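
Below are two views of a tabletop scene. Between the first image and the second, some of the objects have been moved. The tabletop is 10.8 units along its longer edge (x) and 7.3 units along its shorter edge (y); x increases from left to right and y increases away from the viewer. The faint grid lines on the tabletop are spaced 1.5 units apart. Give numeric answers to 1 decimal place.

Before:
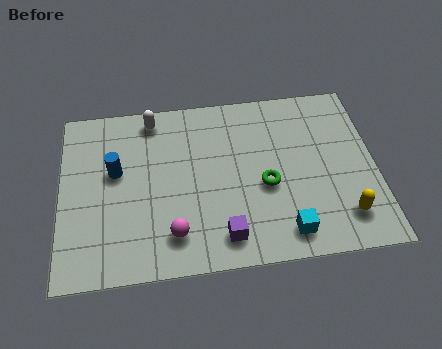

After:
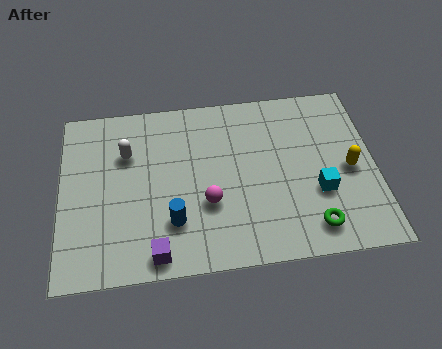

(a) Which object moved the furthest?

the blue cylinder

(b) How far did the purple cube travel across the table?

2.3

The purple cube moved from about (5.5, 1.2) to (3.2, 0.8), a distance of √(2.3² + 0.4²) ≈ 2.3.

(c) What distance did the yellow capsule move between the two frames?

1.9

The yellow capsule was near (9.6, 1.5) before and (9.9, 3.4) after, so it travelled √(0.3² + 1.9²) ≈ 1.9 units.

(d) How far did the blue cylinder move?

3.0

The blue cylinder was near (1.9, 4.3) before and (3.8, 2.0) after, so it travelled √(1.9² + 2.3²) ≈ 3.0 units.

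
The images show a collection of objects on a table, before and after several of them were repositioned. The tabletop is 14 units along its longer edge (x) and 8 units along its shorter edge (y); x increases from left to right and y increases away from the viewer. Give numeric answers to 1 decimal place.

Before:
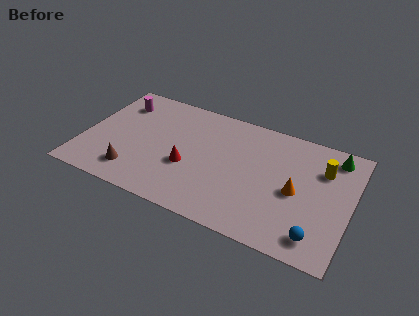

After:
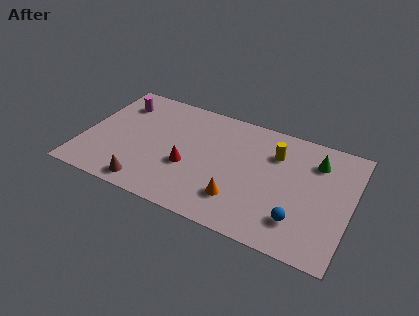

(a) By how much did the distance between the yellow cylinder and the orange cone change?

+1.8

The distance was about 2.3 in the first image and 4.1 in the second, so they moved 1.8 units further apart.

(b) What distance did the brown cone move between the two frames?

1.0

From (2.9, 1.6) to (3.7, 1.0), the brown cone covered √(0.8² + 0.6²) ≈ 1.0 units.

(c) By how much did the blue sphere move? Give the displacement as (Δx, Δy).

(-1.0, 0.6)

The blue sphere started near (12.5, 1.3) and ended near (11.5, 1.9).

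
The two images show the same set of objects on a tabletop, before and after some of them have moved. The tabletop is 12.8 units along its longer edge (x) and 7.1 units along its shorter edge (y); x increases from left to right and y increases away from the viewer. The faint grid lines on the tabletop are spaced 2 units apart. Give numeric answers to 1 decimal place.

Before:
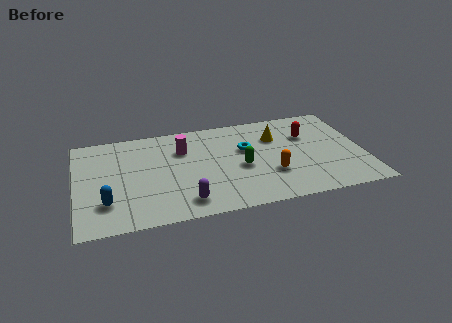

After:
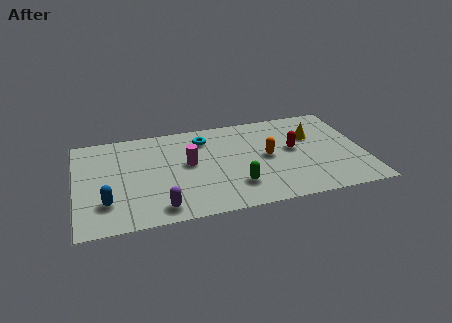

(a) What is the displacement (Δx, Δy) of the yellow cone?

(1.6, -0.3)

The yellow cone was at about (9.0, 5.0) and moved to about (10.6, 4.7).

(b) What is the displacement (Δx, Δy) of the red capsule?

(-0.7, -0.9)

The red capsule was at about (10.4, 4.8) and moved to about (9.7, 3.9).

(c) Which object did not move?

the blue capsule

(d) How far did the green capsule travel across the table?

1.3

The green capsule moved from about (7.3, 3.1) to (7.0, 1.8), a distance of √(0.3² + 1.3²) ≈ 1.3.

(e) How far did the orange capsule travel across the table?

1.3

The orange capsule was near (8.6, 2.3) before and (8.5, 3.6) after, so it travelled √(0.1² + 1.3²) ≈ 1.3 units.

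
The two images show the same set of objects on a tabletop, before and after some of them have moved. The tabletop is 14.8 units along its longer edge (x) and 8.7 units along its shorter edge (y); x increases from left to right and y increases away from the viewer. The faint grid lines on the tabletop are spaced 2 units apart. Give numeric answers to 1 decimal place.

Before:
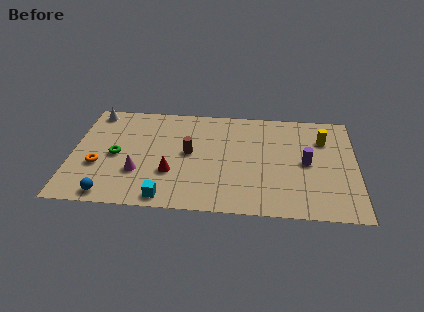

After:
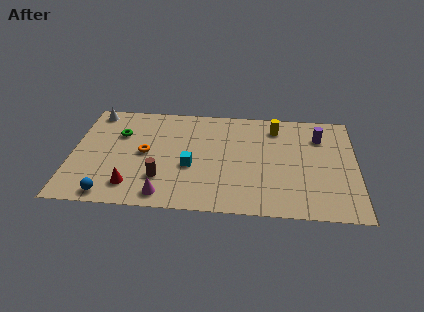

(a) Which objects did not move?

the blue sphere and the white cone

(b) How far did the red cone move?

2.3

The red cone was near (5.2, 2.9) before and (3.2, 1.7) after, so it travelled √(2.0² + 1.2²) ≈ 2.3 units.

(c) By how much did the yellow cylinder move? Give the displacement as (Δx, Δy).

(-2.5, 0.8)

The yellow cylinder started near (13.1, 6.3) and ended near (10.6, 7.1).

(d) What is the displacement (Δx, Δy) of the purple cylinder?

(0.7, 2.2)

From the two frames, the purple cylinder sits at roughly (12.2, 4.3) before and (12.9, 6.5) after.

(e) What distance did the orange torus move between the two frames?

2.7

The orange torus was near (1.4, 3.2) before and (3.8, 4.4) after, so it travelled √(2.4² + 1.2²) ≈ 2.7 units.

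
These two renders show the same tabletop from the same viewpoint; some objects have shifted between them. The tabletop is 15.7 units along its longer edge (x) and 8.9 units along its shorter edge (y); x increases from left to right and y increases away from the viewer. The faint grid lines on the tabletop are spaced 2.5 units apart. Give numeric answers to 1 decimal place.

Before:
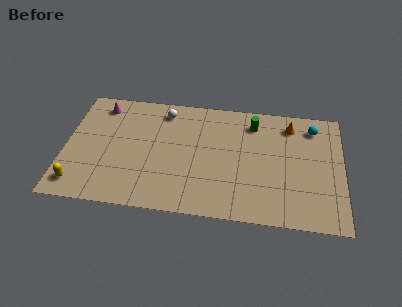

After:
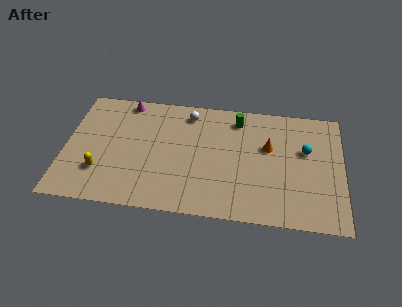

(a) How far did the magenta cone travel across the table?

1.5

From (1.9, 7.5) to (3.3, 8.0), the magenta cone covered √(1.4² + 0.5²) ≈ 1.5 units.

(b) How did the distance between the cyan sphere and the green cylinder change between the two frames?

+0.9

They were about 3.4 units apart before and 4.3 after — 0.9 units further apart.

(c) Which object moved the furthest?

the orange cone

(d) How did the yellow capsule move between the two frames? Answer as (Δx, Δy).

(1.2, 1.1)

From the two frames, the yellow capsule sits at roughly (0.9, 1.4) before and (2.1, 2.5) after.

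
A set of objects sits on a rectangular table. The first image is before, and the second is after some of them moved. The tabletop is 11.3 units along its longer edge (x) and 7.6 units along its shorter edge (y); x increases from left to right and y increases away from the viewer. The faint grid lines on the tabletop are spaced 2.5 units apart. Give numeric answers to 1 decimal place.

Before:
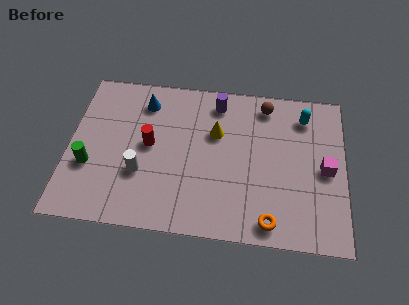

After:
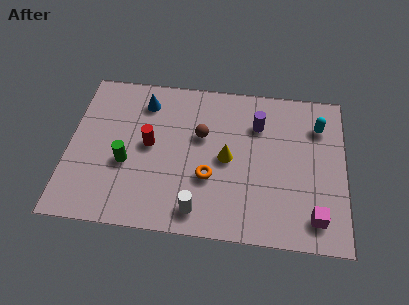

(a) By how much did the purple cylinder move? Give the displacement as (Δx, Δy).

(1.7, -0.9)

The purple cylinder was at about (6.0, 6.4) and moved to about (7.7, 5.5).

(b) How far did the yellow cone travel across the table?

1.3

The yellow cone moved from about (6.0, 4.9) to (6.5, 3.7), a distance of √(0.5² + 1.2²) ≈ 1.3.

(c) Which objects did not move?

the red cylinder and the blue cone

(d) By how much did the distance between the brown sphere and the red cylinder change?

-3.1

Before: roughly 5.3 units apart; after: 2.2. That's 3.1 units closer together.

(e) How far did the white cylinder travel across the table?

2.8

The white cylinder was near (3.0, 2.6) before and (5.4, 1.1) after, so it travelled √(2.4² + 1.5²) ≈ 2.8 units.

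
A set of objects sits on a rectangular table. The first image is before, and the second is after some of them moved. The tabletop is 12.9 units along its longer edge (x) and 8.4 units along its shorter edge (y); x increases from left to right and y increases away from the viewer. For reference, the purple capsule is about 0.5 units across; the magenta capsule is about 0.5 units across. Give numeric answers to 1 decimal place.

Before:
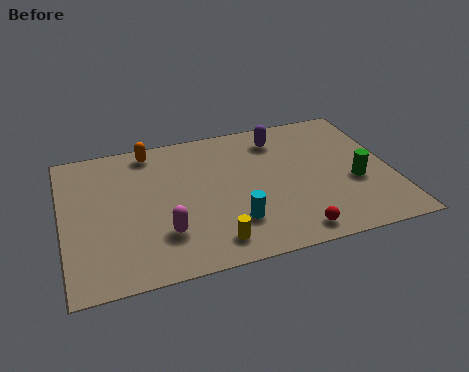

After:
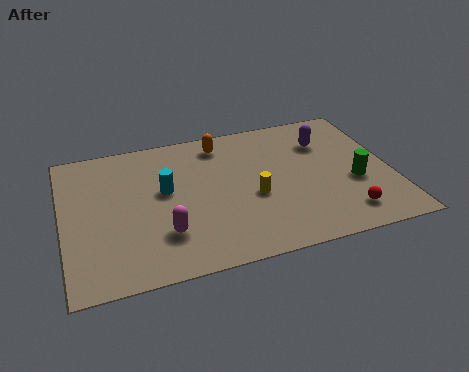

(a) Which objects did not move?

the magenta capsule and the green cylinder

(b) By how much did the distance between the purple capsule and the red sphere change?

-1.2

The distance was about 5.8 in the first image and 4.6 in the second, so they moved 1.2 units closer together.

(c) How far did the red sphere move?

2.2

The red sphere moved from about (8.7, 1.0) to (10.8, 1.5), a distance of √(2.1² + 0.5²) ≈ 2.2.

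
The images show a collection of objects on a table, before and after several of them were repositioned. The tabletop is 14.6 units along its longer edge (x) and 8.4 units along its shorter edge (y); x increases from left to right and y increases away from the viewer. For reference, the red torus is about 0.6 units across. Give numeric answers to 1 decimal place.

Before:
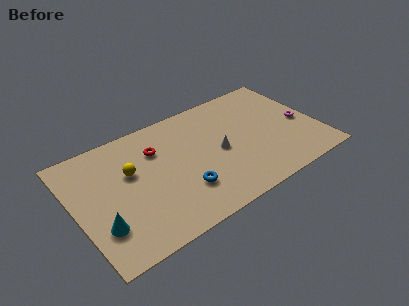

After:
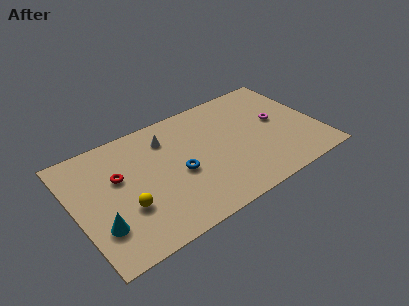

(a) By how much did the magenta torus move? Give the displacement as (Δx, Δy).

(-1.4, 0.8)

The magenta torus was at about (13.7, 3.8) and moved to about (12.3, 4.6).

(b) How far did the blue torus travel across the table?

1.3

The blue torus was near (6.1, 2.4) before and (6.1, 3.7) after, so it travelled √(0.0² + 1.3²) ≈ 1.3 units.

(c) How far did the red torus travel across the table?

2.5

From (5.1, 6.0) to (2.7, 5.2), the red torus covered √(2.4² + 0.8²) ≈ 2.5 units.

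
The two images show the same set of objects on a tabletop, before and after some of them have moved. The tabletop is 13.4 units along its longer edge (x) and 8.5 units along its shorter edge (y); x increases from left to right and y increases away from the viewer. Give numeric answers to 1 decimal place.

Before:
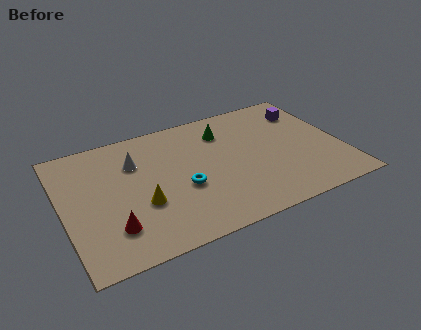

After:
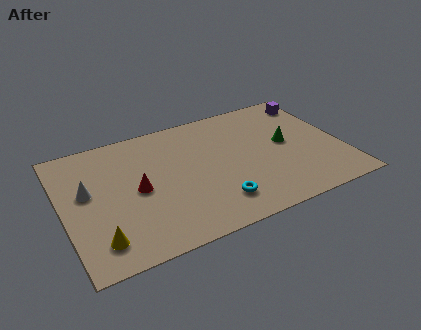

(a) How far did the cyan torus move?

2.1

The cyan torus moved from about (5.6, 3.4) to (7.0, 1.8), a distance of √(1.4² + 1.6²) ≈ 2.1.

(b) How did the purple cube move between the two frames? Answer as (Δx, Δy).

(0.5, 0.6)

The purple cube started near (12.1, 6.5) and ended near (12.6, 7.1).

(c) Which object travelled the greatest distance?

the green cone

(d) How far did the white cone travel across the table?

2.6

The white cone moved from about (3.6, 6.0) to (1.2, 4.9), a distance of √(2.4² + 1.1²) ≈ 2.6.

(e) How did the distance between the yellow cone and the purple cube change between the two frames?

+3.3

They were about 9.2 units apart before and 12.5 after — 3.3 units further apart.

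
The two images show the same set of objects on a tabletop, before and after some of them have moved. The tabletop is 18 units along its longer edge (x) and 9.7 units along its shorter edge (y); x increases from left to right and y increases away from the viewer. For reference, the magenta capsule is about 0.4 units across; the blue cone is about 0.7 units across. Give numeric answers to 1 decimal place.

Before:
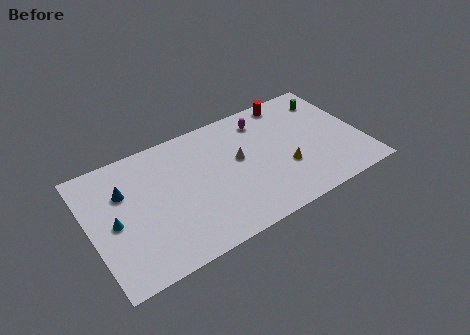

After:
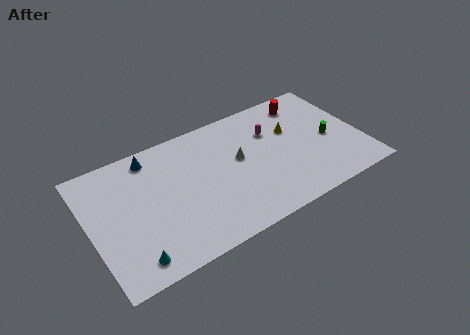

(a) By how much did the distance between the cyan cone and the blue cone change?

+5.1

Before: roughly 2.2 units apart; after: 7.3. That's 5.1 units further apart.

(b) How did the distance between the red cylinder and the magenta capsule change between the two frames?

+0.8

They were about 2.2 units apart before and 3.0 after — 0.8 units further apart.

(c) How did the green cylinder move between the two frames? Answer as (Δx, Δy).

(-0.5, -3.3)

The green cylinder was at about (16.4, 7.7) and moved to about (15.9, 4.4).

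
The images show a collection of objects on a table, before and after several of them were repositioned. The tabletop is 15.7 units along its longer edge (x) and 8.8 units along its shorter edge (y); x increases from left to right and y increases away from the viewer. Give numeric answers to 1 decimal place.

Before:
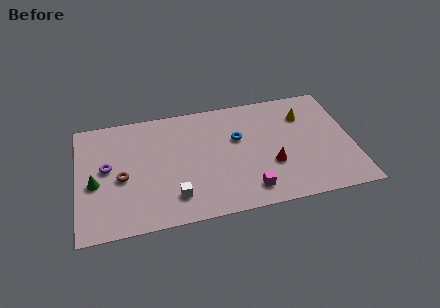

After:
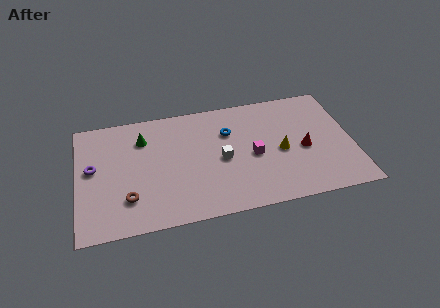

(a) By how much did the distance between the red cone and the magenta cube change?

+0.8

Before: roughly 2.1 units apart; after: 2.9. That's 0.8 units further apart.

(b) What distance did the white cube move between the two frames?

3.6

The white cube moved from about (5.4, 1.9) to (8.2, 4.1), a distance of √(2.8² + 2.2²) ≈ 3.6.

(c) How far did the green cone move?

4.0

The green cone was near (1.0, 3.8) before and (3.8, 6.6) after, so it travelled √(2.8² + 2.8²) ≈ 4.0 units.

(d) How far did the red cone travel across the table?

2.1

The red cone moved from about (11.0, 3.1) to (12.9, 3.9), a distance of √(1.9² + 0.8²) ≈ 2.1.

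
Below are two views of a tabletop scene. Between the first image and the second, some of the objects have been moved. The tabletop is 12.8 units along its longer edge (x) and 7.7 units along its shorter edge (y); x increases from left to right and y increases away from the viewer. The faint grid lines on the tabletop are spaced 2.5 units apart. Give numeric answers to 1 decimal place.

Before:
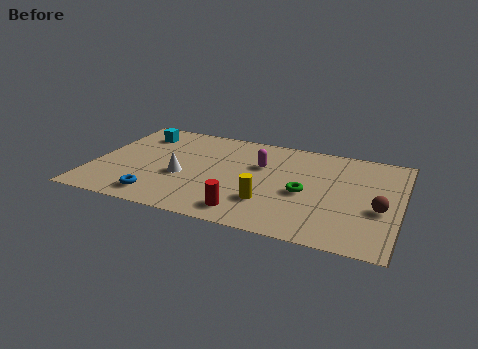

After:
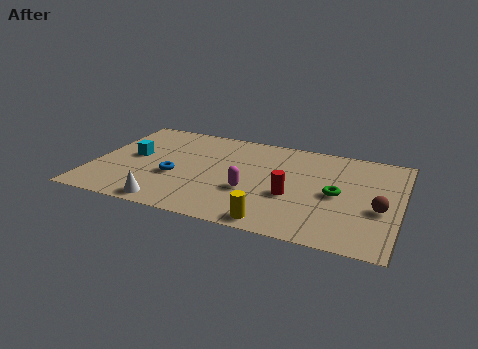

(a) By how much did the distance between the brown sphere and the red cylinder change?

-2.0

Before: roughly 5.6 units apart; after: 3.6. That's 2.0 units closer together.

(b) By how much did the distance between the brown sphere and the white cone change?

+0.6

They were about 8.2 units apart before and 8.8 after — 0.6 units further apart.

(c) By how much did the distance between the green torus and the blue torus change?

+0.4

They were about 6.3 units apart before and 6.7 after — 0.4 units further apart.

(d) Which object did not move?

the brown sphere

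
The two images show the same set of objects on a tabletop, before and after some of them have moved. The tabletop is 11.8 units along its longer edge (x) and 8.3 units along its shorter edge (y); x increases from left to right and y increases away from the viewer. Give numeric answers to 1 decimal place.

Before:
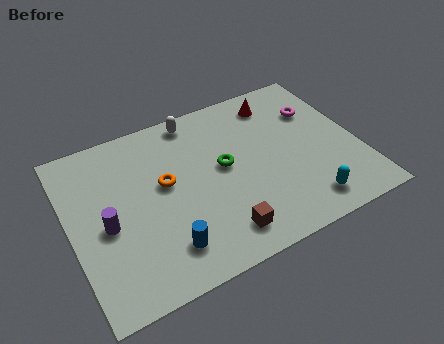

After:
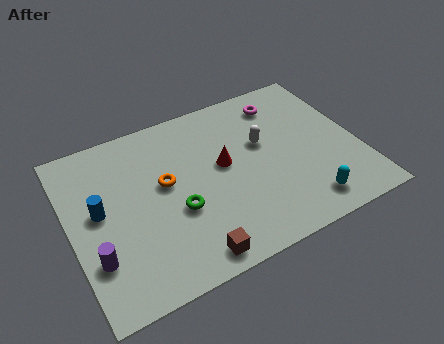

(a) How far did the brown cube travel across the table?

1.4

The brown cube was near (5.7, 1.4) before and (4.4, 0.9) after, so it travelled √(1.3² + 0.5²) ≈ 1.4 units.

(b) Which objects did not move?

the orange torus and the cyan capsule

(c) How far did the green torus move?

2.5

The green torus moved from about (6.3, 4.5) to (4.2, 3.2), a distance of √(2.1² + 1.3²) ≈ 2.5.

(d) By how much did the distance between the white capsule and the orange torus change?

+1.0

The distance was about 3.1 in the first image and 4.1 in the second, so they moved 1.0 units further apart.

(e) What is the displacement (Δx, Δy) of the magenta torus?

(-1.3, 1.0)

The magenta torus was at about (10.4, 5.8) and moved to about (9.1, 6.8).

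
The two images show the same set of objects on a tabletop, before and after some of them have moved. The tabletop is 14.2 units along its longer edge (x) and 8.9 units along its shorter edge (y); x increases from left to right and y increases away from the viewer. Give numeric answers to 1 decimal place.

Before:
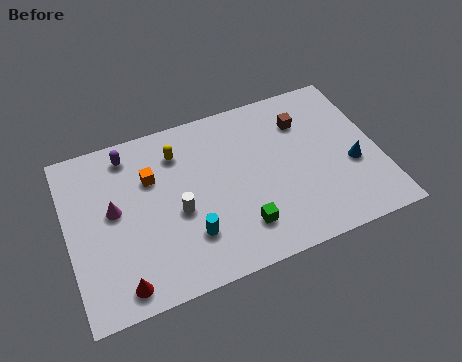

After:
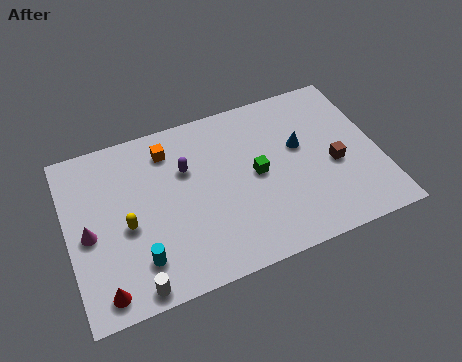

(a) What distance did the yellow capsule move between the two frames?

4.0

The yellow capsule was near (5.2, 6.9) before and (2.6, 3.9) after, so it travelled √(2.6² + 3.0²) ≈ 4.0 units.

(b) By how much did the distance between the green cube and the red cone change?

+2.5

They were about 5.6 units apart before and 8.1 after — 2.5 units further apart.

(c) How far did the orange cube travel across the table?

1.5

From (3.9, 6.0) to (4.8, 7.2), the orange cube covered √(0.9² + 1.2²) ≈ 1.5 units.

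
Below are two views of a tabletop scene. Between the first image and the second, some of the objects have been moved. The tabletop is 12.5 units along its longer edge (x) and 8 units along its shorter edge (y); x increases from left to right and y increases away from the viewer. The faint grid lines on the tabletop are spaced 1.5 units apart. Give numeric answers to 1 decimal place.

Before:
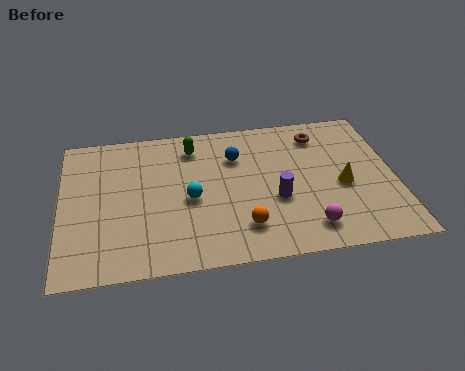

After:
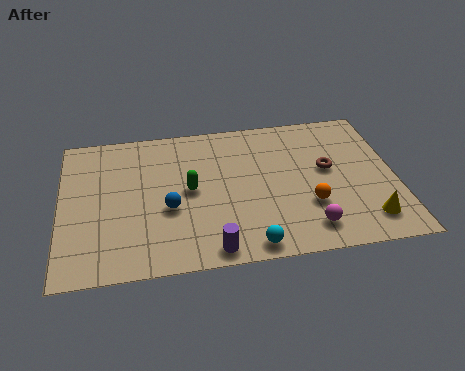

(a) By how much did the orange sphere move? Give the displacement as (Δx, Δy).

(2.5, 0.8)

The orange sphere started near (6.7, 1.8) and ended near (9.2, 2.6).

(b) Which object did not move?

the magenta sphere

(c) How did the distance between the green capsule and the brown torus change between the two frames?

+0.4

The distance was about 4.8 in the first image and 5.2 in the second, so they moved 0.4 units further apart.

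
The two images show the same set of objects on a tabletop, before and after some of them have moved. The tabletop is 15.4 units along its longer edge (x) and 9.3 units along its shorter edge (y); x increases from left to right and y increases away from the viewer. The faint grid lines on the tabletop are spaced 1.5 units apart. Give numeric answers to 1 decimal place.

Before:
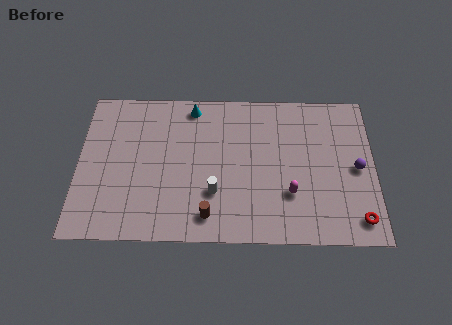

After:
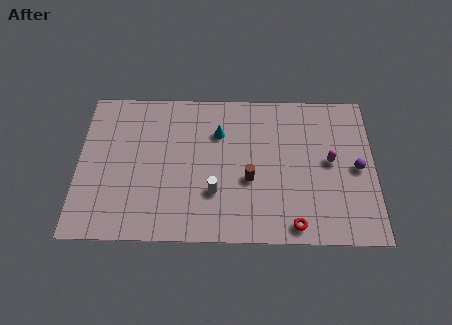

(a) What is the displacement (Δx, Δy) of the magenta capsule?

(2.1, 2.0)

The magenta capsule started near (11.0, 2.9) and ended near (13.1, 4.9).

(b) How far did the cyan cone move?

2.1

The cyan cone was near (5.9, 8.2) before and (7.3, 6.6) after, so it travelled √(1.4² + 1.6²) ≈ 2.1 units.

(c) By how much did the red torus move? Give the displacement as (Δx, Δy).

(-3.3, -0.4)

From the two frames, the red torus sits at roughly (14.5, 1.4) before and (11.2, 1.0) after.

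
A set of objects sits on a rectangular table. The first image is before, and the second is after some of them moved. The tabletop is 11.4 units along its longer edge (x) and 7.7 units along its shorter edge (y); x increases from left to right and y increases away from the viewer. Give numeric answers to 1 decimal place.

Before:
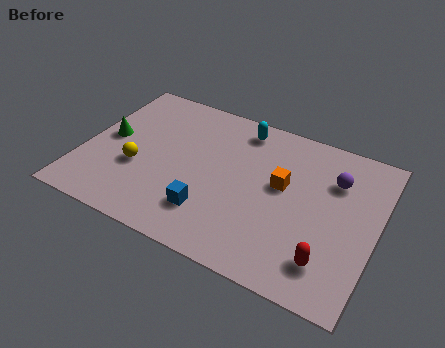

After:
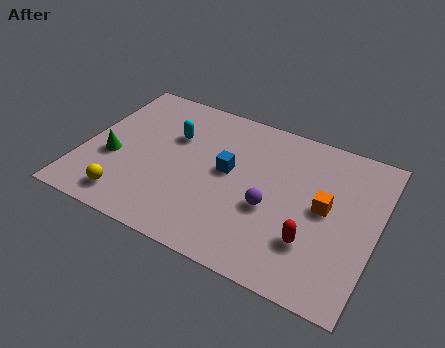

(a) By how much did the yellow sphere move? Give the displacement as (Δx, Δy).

(-0.1, -1.7)

From the two frames, the yellow sphere sits at roughly (2.2, 2.9) before and (2.1, 1.2) after.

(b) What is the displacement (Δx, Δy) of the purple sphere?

(-2.2, -2.4)

The purple sphere was at about (9.6, 5.5) and moved to about (7.4, 3.1).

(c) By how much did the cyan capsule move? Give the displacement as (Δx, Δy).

(-2.5, -1.5)

From the two frames, the cyan capsule sits at roughly (5.8, 6.6) before and (3.3, 5.1) after.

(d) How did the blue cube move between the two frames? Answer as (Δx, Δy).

(0.4, 2.3)

The blue cube was at about (5.2, 1.9) and moved to about (5.6, 4.2).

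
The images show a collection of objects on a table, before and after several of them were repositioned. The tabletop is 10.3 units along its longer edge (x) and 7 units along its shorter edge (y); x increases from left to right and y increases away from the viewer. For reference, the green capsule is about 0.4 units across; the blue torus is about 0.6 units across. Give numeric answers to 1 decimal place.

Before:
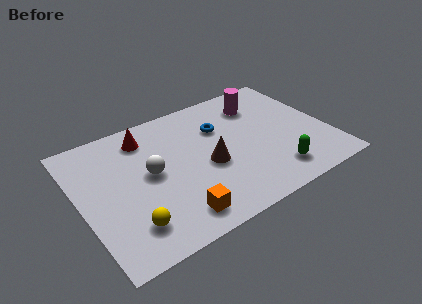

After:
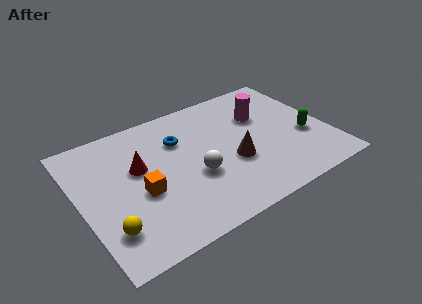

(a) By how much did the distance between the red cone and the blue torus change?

-1.2

Before: roughly 3.1 units apart; after: 1.9. That's 1.2 units closer together.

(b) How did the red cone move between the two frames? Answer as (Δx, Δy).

(-0.5, -1.5)

The red cone was at about (3.0, 5.7) and moved to about (2.5, 4.2).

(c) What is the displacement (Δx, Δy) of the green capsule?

(1.6, 1.4)

The green capsule was at about (7.7, 1.3) and moved to about (9.3, 2.7).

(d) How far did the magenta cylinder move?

0.7

The magenta cylinder moved from about (7.8, 5.4) to (7.8, 4.7), a distance of √(0.0² + 0.7²) ≈ 0.7.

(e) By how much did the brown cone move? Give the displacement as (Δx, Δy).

(1.0, -0.3)

The brown cone started near (5.2, 3.0) and ended near (6.2, 2.7).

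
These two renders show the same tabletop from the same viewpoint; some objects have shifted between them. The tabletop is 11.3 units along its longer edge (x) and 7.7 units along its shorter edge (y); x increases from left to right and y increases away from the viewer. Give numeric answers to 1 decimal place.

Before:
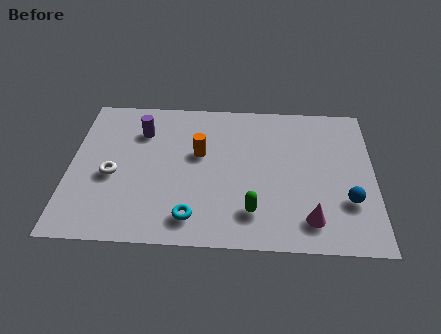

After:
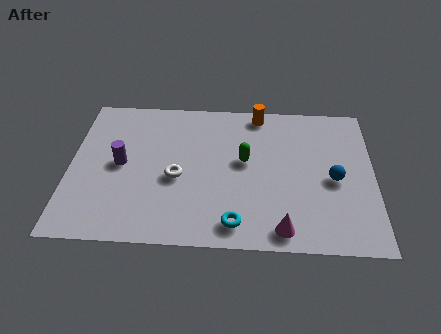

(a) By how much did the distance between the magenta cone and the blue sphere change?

+1.5

They were about 1.7 units apart before and 3.2 after — 1.5 units further apart.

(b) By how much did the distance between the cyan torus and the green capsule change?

+1.0

Before: roughly 2.2 units apart; after: 3.2. That's 1.0 units further apart.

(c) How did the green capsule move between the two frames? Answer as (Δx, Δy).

(-0.3, 2.6)

The green capsule was at about (6.8, 1.7) and moved to about (6.5, 4.3).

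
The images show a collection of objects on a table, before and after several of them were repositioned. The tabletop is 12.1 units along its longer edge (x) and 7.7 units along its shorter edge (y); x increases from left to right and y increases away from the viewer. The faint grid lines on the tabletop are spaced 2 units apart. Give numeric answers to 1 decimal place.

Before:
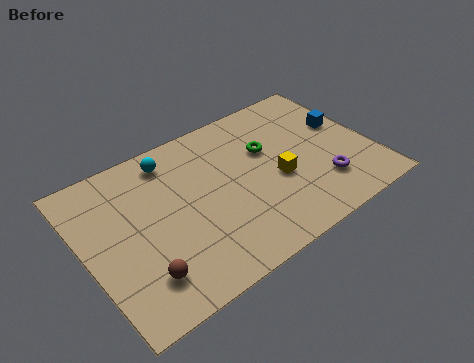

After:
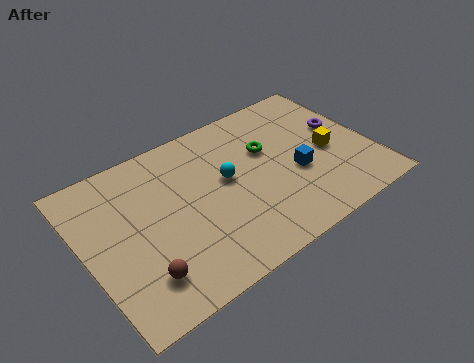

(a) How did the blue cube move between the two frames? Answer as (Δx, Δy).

(-2.4, -1.5)

From the two frames, the blue cube sits at roughly (11.2, 4.6) before and (8.8, 3.1) after.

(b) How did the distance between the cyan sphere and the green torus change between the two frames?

-2.2

The distance was about 4.2 in the first image and 2.0 in the second, so they moved 2.2 units closer together.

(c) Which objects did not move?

the green torus and the brown sphere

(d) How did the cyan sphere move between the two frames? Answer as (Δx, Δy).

(2.0, -2.2)

The cyan sphere started near (4.0, 6.5) and ended near (6.0, 4.3).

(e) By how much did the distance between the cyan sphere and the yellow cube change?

-0.8

Before: roughly 5.2 units apart; after: 4.4. That's 0.8 units closer together.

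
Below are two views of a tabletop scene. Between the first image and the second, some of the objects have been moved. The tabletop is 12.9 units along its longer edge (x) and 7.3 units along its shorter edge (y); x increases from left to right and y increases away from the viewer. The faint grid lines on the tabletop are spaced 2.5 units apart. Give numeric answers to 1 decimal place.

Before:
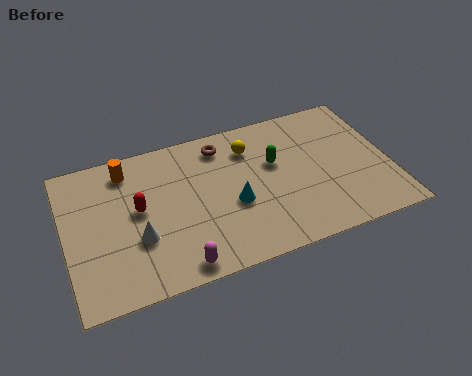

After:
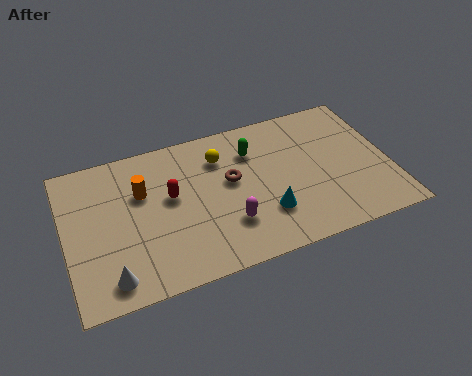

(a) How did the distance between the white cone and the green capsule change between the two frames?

+1.5

They were about 5.9 units apart before and 7.4 after — 1.5 units further apart.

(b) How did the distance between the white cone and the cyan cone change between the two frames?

+2.5

Before: roughly 3.8 units apart; after: 6.3. That's 2.5 units further apart.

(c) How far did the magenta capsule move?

2.5

The magenta capsule moved from about (4.2, 0.8) to (6.3, 2.1), a distance of √(2.1² + 1.3²) ≈ 2.5.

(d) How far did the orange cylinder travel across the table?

1.4

The orange cylinder moved from about (2.6, 6.1) to (3.1, 4.8), a distance of √(0.5² + 1.3²) ≈ 1.4.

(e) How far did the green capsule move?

1.2

From (8.4, 4.5) to (7.6, 5.4), the green capsule covered √(0.8² + 0.9²) ≈ 1.2 units.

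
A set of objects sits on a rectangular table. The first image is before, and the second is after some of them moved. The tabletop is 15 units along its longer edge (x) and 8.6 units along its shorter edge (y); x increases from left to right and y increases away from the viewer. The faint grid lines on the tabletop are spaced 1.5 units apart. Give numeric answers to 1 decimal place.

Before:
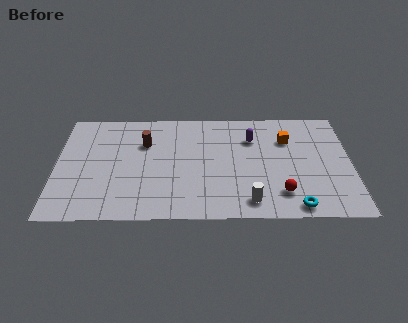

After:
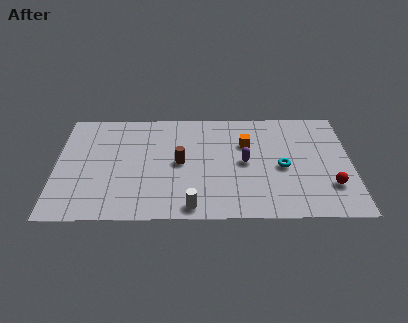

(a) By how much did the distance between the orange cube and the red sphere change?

+1.2

The distance was about 4.2 in the first image and 5.4 in the second, so they moved 1.2 units further apart.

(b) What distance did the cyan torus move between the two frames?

3.1

The cyan torus was near (12.1, 0.9) before and (11.5, 3.9) after, so it travelled √(0.6² + 3.0²) ≈ 3.1 units.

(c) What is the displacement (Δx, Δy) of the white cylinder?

(-2.9, -0.4)

From the two frames, the white cylinder sits at roughly (9.8, 1.3) before and (6.9, 0.9) after.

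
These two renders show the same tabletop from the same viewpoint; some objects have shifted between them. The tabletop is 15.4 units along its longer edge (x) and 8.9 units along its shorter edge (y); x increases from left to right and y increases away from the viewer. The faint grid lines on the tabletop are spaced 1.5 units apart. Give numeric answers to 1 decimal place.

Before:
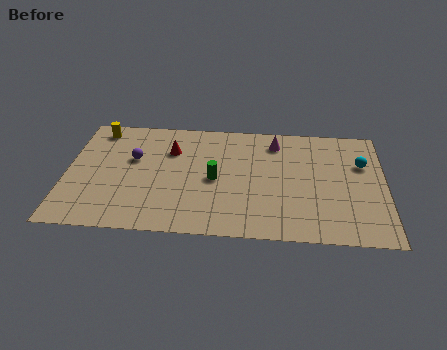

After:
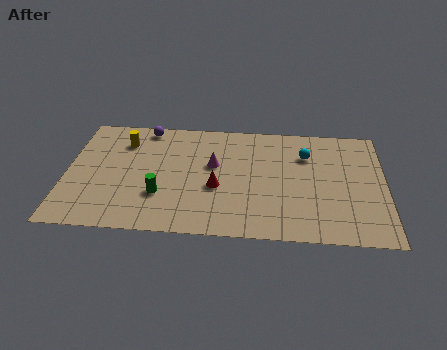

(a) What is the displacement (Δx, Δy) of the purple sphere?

(0.5, 2.5)

The purple sphere started near (3.2, 5.5) and ended near (3.7, 8.0).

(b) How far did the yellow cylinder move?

1.6

The yellow cylinder moved from about (1.4, 7.7) to (2.7, 6.8), a distance of √(1.3² + 0.9²) ≈ 1.6.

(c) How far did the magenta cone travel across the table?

3.6

The magenta cone was near (10.1, 7.3) before and (7.1, 5.3) after, so it travelled √(3.0² + 2.0²) ≈ 3.6 units.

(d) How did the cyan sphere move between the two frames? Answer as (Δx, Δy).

(-2.7, 0.5)

The cyan sphere was at about (14.3, 5.9) and moved to about (11.6, 6.4).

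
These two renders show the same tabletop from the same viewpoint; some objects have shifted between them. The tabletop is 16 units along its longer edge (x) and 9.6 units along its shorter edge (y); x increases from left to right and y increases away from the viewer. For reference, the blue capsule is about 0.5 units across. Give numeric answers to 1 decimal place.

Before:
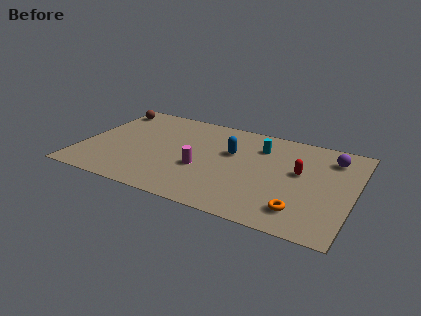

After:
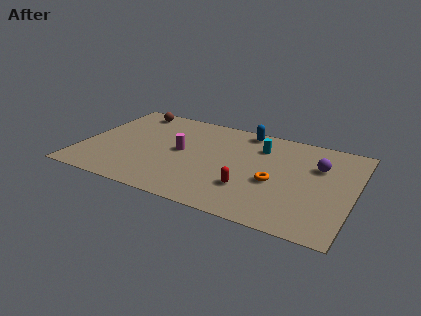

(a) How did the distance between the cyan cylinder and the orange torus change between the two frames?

-2.6

They were about 6.0 units apart before and 3.4 after — 2.6 units closer together.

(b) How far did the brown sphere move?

1.4

The brown sphere moved from about (0.9, 8.1) to (2.3, 8.4), a distance of √(1.4² + 0.3²) ≈ 1.4.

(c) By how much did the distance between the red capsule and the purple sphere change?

+2.5

The distance was about 2.7 in the first image and 5.2 in the second, so they moved 2.5 units further apart.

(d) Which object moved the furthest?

the red capsule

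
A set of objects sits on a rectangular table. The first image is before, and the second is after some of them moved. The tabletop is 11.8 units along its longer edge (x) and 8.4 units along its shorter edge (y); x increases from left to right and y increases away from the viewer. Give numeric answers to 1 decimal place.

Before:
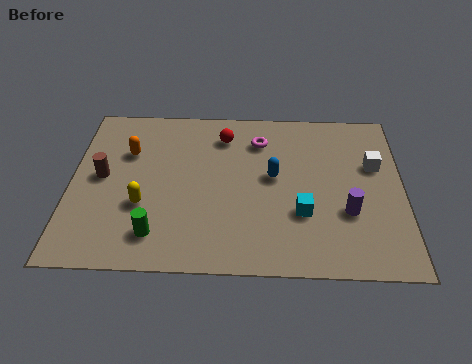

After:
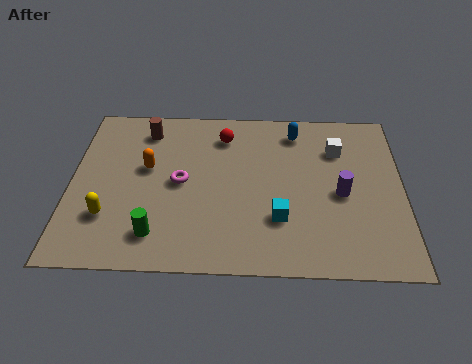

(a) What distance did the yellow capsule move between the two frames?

1.3

The yellow capsule moved from about (2.6, 3.0) to (1.4, 2.4), a distance of √(1.2² + 0.6²) ≈ 1.3.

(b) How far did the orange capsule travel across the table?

1.1

The orange capsule moved from about (2.0, 5.7) to (2.7, 4.9), a distance of √(0.7² + 0.8²) ≈ 1.1.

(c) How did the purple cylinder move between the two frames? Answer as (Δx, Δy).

(-0.2, 0.9)

From the two frames, the purple cylinder sits at roughly (9.8, 2.9) before and (9.6, 3.8) after.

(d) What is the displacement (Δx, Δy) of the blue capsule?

(0.8, 2.4)

From the two frames, the blue capsule sits at roughly (7.2, 4.6) before and (8.0, 7.0) after.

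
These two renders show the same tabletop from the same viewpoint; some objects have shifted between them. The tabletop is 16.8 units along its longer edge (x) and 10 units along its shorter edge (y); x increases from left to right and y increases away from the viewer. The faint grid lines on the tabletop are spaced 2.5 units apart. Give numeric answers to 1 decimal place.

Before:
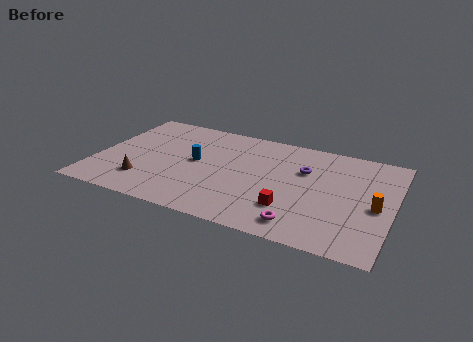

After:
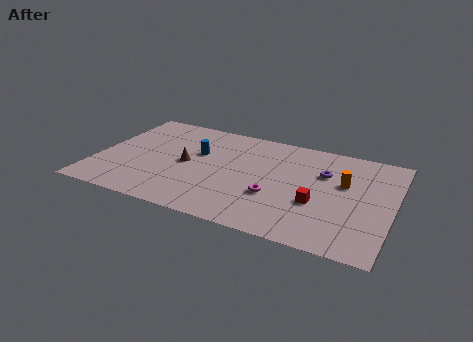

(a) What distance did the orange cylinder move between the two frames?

2.5

The orange cylinder moved from about (15.9, 4.5) to (14.0, 6.1), a distance of √(1.9² + 1.6²) ≈ 2.5.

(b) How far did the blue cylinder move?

0.9

The blue cylinder was near (5.6, 5.3) before and (5.6, 6.2) after, so it travelled √(0.0² + 0.9²) ≈ 0.9 units.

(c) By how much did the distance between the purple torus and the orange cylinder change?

-3.4

The distance was about 4.7 in the first image and 1.3 in the second, so they moved 3.4 units closer together.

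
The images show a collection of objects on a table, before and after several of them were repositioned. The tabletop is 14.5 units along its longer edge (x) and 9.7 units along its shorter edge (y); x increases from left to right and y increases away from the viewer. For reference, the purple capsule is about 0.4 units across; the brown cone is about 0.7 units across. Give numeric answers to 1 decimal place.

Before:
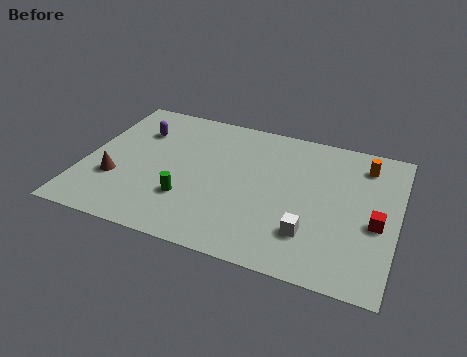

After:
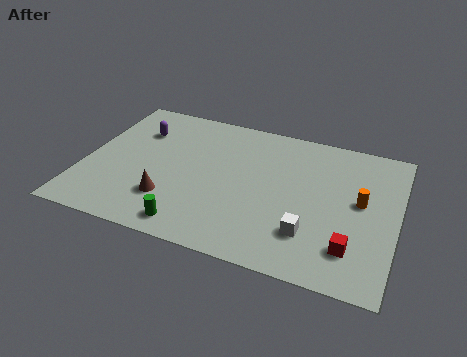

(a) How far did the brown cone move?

2.7

From (1.6, 3.2) to (4.2, 2.6), the brown cone covered √(2.6² + 0.6²) ≈ 2.7 units.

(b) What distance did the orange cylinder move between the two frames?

2.6

The orange cylinder moved from about (12.8, 7.9) to (12.8, 5.3), a distance of √(0.0² + 2.6²) ≈ 2.6.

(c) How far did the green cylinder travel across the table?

1.7

The green cylinder was near (5.0, 2.9) before and (5.4, 1.2) after, so it travelled √(0.4² + 1.7²) ≈ 1.7 units.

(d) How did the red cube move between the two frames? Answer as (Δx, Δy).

(-1.0, -1.9)

The red cube started near (13.6, 4.1) and ended near (12.6, 2.2).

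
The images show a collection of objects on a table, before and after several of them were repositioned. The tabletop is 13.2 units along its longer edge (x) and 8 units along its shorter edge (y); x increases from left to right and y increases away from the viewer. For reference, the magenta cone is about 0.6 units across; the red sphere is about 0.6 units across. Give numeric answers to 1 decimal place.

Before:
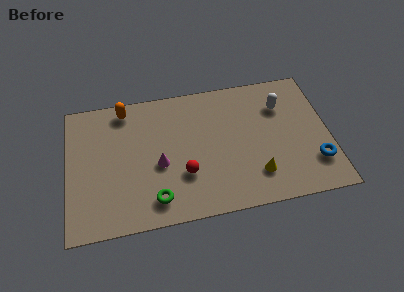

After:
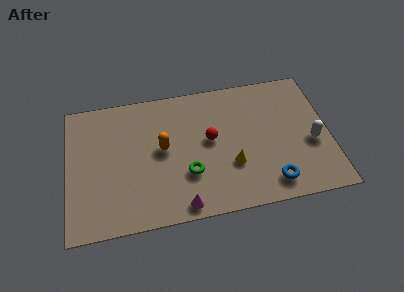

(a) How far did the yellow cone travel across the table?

1.4

The yellow cone moved from about (9.4, 1.9) to (8.2, 2.7), a distance of √(1.2² + 0.8²) ≈ 1.4.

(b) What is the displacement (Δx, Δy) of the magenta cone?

(1.0, -2.6)

The magenta cone was at about (4.6, 3.4) and moved to about (5.6, 0.8).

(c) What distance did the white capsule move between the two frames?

2.9

The white capsule moved from about (10.9, 5.8) to (12.3, 3.3), a distance of √(1.4² + 2.5²) ≈ 2.9.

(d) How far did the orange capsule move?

3.2

The orange capsule was near (3.0, 7.0) before and (4.8, 4.3) after, so it travelled √(1.8² + 2.7²) ≈ 3.2 units.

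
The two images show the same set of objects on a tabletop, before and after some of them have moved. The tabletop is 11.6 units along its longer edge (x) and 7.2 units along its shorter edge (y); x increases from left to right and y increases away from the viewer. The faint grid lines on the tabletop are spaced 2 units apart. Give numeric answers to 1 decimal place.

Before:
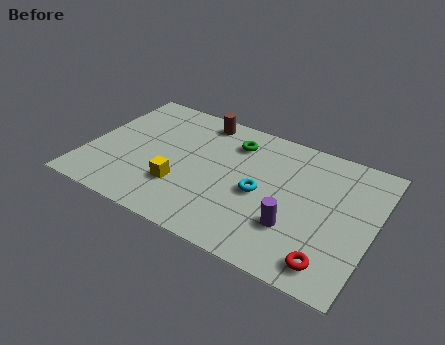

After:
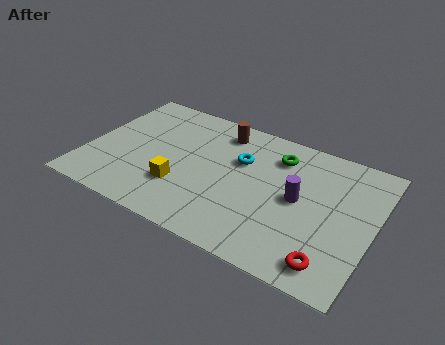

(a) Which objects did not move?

the red torus and the yellow cube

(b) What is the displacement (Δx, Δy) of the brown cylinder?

(0.9, -0.3)

The brown cylinder started near (4.2, 6.3) and ended near (5.1, 6.0).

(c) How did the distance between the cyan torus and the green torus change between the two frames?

-1.0

Before: roughly 2.7 units apart; after: 1.7. That's 1.0 units closer together.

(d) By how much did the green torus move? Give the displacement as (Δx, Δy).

(1.8, 0.0)

From the two frames, the green torus sits at roughly (5.7, 5.6) before and (7.5, 5.6) after.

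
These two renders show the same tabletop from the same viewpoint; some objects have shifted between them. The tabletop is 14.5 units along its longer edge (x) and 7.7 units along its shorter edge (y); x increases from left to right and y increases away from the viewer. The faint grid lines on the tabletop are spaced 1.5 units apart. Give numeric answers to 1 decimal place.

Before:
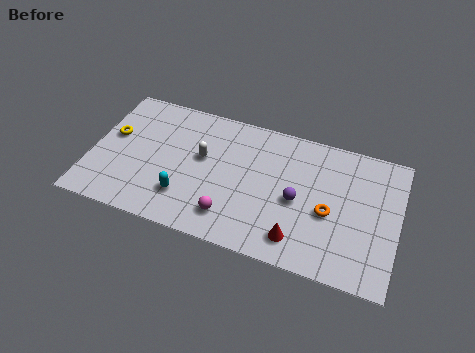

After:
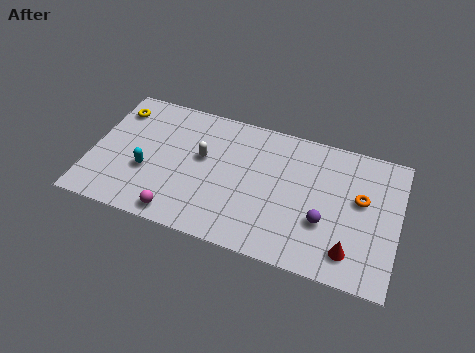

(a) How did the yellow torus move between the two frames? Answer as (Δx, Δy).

(0.0, 1.6)

The yellow torus was at about (0.9, 4.5) and moved to about (0.9, 6.1).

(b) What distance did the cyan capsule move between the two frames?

2.1

From (4.6, 2.0) to (2.7, 2.9), the cyan capsule covered √(1.9² + 0.9²) ≈ 2.1 units.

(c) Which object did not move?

the white capsule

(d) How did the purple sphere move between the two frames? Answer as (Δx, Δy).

(1.3, -0.8)

From the two frames, the purple sphere sits at roughly (9.8, 3.5) before and (11.1, 2.7) after.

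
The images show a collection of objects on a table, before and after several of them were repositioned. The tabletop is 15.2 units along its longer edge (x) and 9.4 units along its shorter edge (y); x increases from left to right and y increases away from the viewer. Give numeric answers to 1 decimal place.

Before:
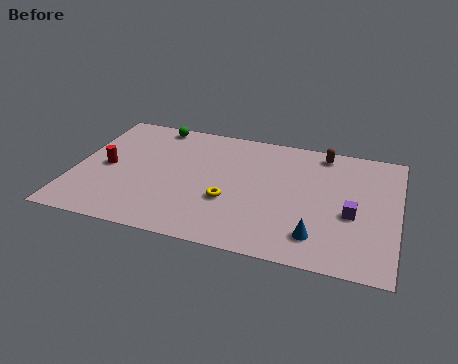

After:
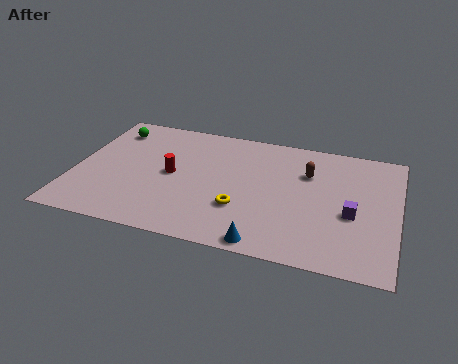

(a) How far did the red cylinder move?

3.1

From (1.5, 4.5) to (4.6, 4.7), the red cylinder covered √(3.1² + 0.2²) ≈ 3.1 units.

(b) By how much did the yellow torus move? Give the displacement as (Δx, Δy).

(0.6, -0.4)

The yellow torus started near (7.4, 3.4) and ended near (8.0, 3.0).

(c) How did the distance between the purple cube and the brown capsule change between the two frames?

-1.3

They were about 4.7 units apart before and 3.4 after — 1.3 units closer together.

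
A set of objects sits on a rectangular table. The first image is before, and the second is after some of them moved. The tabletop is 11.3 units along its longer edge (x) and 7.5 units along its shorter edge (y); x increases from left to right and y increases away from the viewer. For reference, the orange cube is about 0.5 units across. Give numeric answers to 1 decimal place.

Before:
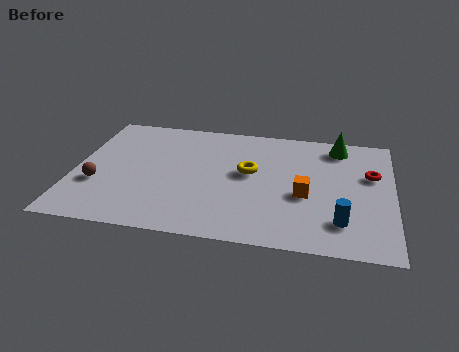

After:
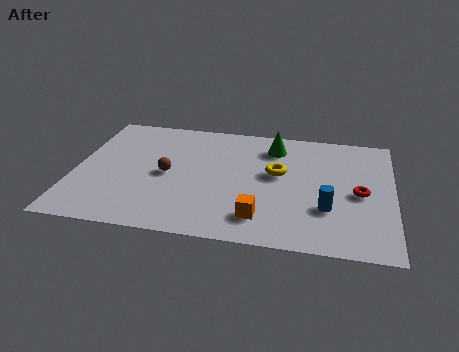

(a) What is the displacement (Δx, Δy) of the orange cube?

(-1.5, -1.6)

The orange cube started near (8.2, 3.1) and ended near (6.7, 1.5).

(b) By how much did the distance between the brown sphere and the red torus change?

-3.0

The distance was about 9.8 in the first image and 6.8 in the second, so they moved 3.0 units closer together.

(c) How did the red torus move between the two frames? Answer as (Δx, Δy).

(-0.4, -1.2)

From the two frames, the red torus sits at roughly (10.5, 4.7) before and (10.1, 3.5) after.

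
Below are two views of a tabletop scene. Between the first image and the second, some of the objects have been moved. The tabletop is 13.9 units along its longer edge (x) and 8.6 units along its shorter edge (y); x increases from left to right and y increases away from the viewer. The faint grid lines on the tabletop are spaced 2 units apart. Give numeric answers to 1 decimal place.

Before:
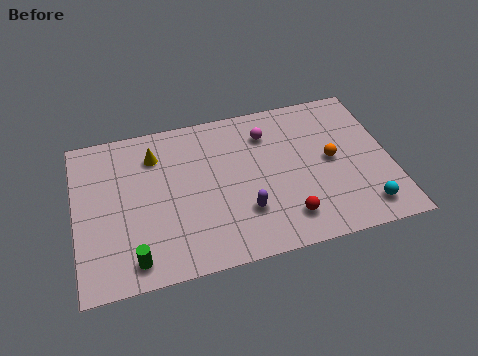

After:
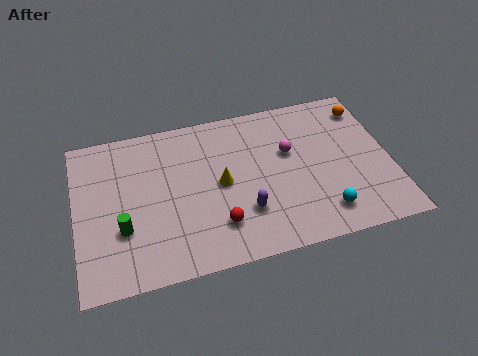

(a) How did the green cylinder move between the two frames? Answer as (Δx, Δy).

(-0.4, 1.7)

From the two frames, the green cylinder sits at roughly (2.4, 1.2) before and (2.0, 2.9) after.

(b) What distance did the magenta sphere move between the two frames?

1.6

The magenta sphere was near (8.6, 6.6) before and (9.5, 5.3) after, so it travelled √(0.9² + 1.3²) ≈ 1.6 units.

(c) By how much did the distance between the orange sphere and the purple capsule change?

+2.9

They were about 4.4 units apart before and 7.3 after — 2.9 units further apart.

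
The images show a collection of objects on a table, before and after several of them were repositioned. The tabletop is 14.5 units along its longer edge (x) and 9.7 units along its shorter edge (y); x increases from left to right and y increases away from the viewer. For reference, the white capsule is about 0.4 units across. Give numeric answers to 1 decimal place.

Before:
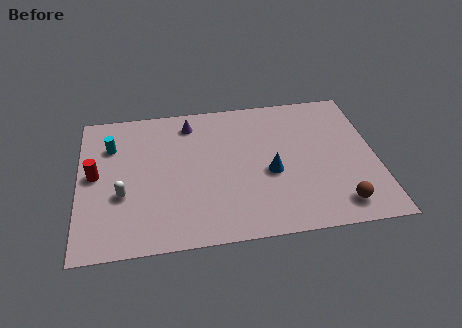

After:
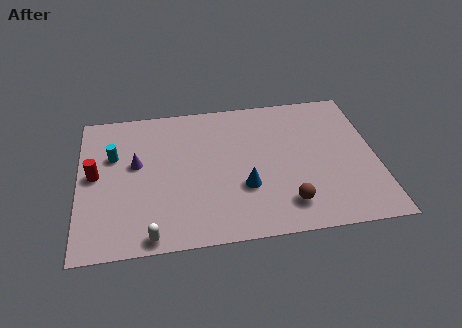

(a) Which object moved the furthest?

the purple cone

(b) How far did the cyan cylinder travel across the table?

0.7

The cyan cylinder was near (1.6, 7.0) before and (1.7, 6.3) after, so it travelled √(0.1² + 0.7²) ≈ 0.7 units.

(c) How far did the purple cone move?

3.7

The purple cone moved from about (5.5, 8.1) to (2.8, 5.6), a distance of √(2.7² + 2.5²) ≈ 3.7.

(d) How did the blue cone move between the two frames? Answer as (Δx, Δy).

(-1.3, -0.8)

The blue cone was at about (9.3, 4.1) and moved to about (8.0, 3.3).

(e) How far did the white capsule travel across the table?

3.1

From (2.1, 3.6) to (3.4, 0.8), the white capsule covered √(1.3² + 2.8²) ≈ 3.1 units.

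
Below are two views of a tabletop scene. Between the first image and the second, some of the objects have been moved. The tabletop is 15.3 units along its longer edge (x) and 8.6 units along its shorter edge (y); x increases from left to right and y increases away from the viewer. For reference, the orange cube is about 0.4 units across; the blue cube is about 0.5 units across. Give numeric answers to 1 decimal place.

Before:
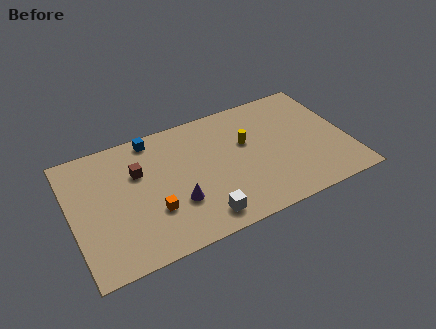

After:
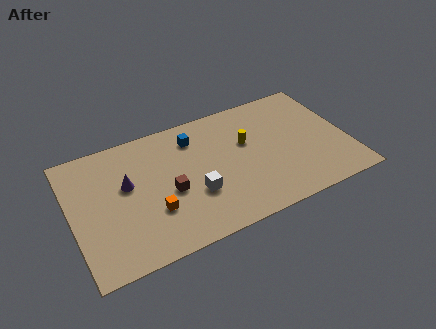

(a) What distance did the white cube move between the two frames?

1.7

From (6.8, 1.3) to (6.6, 3.0), the white cube covered √(0.2² + 1.7²) ≈ 1.7 units.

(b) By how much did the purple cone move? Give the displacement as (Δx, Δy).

(-2.5, 2.3)

The purple cone was at about (5.6, 2.8) and moved to about (3.1, 5.1).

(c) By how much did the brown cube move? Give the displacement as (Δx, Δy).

(1.5, -2.0)

The brown cube started near (3.8, 5.7) and ended near (5.3, 3.7).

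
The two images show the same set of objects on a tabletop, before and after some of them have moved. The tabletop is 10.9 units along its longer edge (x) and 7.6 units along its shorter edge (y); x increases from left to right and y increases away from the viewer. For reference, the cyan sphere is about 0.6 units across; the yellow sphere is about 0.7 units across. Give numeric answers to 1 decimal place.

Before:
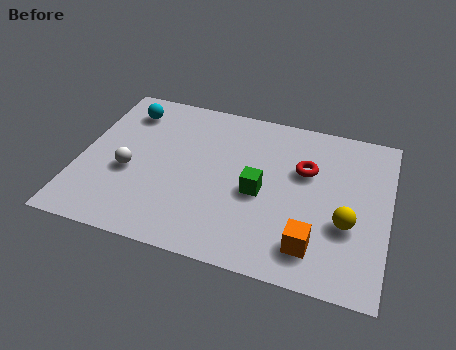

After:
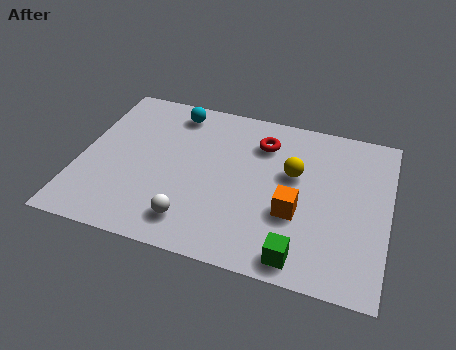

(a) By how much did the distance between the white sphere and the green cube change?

-0.8

Before: roughly 4.6 units apart; after: 3.8. That's 0.8 units closer together.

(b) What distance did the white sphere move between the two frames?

2.9

The white sphere was near (1.8, 3.1) before and (4.2, 1.4) after, so it travelled √(2.4² + 1.7²) ≈ 2.9 units.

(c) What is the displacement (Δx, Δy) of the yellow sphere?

(-2.0, 1.8)

The yellow sphere started near (9.5, 2.8) and ended near (7.5, 4.6).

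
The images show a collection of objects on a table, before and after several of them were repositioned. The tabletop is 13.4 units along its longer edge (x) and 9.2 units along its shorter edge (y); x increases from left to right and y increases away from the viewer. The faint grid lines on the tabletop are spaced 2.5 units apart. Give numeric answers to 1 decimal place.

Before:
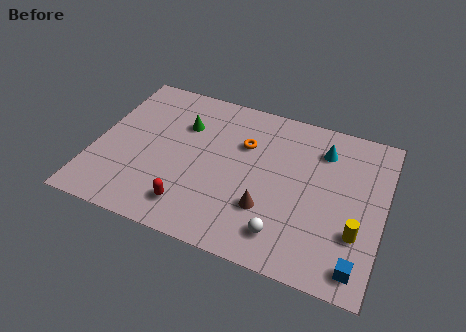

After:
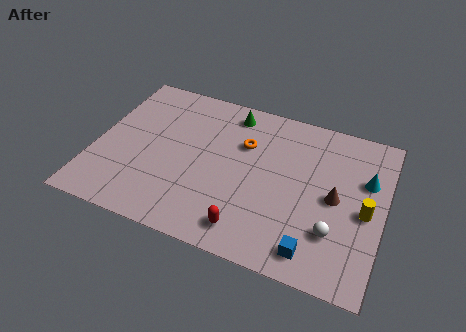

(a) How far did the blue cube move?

2.0

The blue cube moved from about (12.5, 1.2) to (10.5, 1.3), a distance of √(2.0² + 0.1²) ≈ 2.0.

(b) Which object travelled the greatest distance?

the brown cone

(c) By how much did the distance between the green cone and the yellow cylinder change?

-1.5

The distance was about 9.1 in the first image and 7.6 in the second, so they moved 1.5 units closer together.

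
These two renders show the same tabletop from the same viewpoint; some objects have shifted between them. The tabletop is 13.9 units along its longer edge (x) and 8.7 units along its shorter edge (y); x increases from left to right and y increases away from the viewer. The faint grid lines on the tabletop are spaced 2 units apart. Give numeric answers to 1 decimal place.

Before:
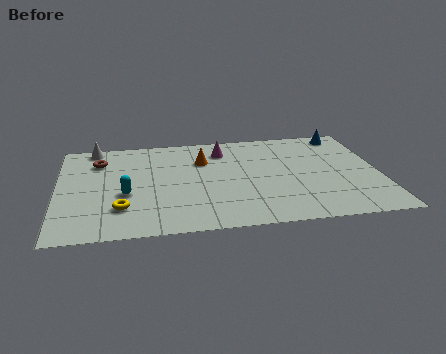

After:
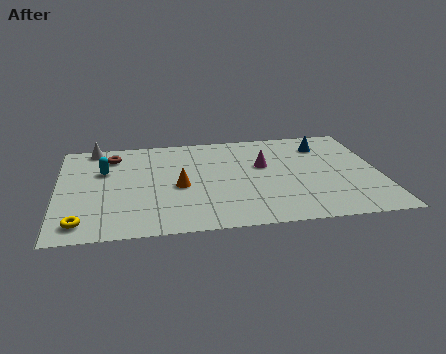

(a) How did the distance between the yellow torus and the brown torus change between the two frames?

+1.5

Before: roughly 4.4 units apart; after: 5.9. That's 1.5 units further apart.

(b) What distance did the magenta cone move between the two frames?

2.3

The magenta cone moved from about (7.2, 6.9) to (8.9, 5.3), a distance of √(1.7² + 1.6²) ≈ 2.3.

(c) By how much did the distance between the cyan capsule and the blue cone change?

-0.9

They were about 10.6 units apart before and 9.7 after — 0.9 units closer together.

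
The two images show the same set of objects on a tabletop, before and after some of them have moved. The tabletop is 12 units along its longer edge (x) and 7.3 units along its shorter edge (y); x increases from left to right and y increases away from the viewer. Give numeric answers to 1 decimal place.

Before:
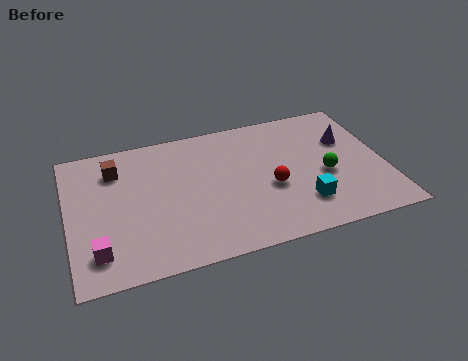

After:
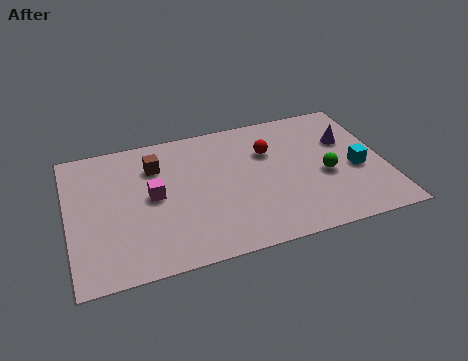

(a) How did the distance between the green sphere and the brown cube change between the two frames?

-1.5

They were about 8.2 units apart before and 6.7 after — 1.5 units closer together.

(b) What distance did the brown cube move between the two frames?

1.5

The brown cube moved from about (1.9, 5.6) to (3.4, 5.4), a distance of √(1.5² + 0.2²) ≈ 1.5.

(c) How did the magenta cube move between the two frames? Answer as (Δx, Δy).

(2.2, 2.3)

The magenta cube started near (1.0, 1.5) and ended near (3.2, 3.8).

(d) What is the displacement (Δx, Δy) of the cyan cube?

(2.2, 1.3)

The cyan cube started near (8.7, 1.8) and ended near (10.9, 3.1).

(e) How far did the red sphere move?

2.0

The red sphere moved from about (7.6, 3.0) to (7.7, 5.0), a distance of √(0.1² + 2.0²) ≈ 2.0.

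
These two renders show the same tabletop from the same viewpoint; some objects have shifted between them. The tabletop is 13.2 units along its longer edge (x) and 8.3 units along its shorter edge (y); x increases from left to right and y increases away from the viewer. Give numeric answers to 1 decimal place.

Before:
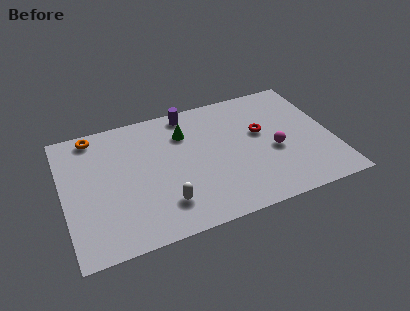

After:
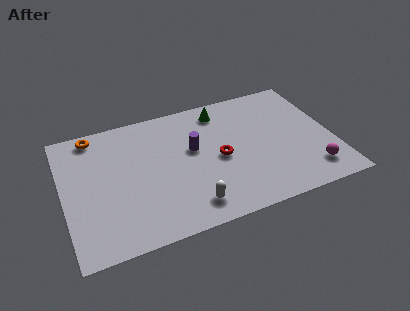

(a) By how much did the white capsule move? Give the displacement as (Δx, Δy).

(1.2, -0.5)

From the two frames, the white capsule sits at roughly (4.7, 1.9) before and (5.9, 1.4) after.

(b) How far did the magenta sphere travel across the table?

2.5

The magenta sphere moved from about (10.3, 3.5) to (11.9, 1.6), a distance of √(1.6² + 1.9²) ≈ 2.5.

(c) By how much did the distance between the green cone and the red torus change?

-0.8

They were about 3.9 units apart before and 3.1 after — 0.8 units closer together.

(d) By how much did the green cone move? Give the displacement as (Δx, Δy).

(1.9, 0.9)

The green cone was at about (6.1, 6.1) and moved to about (8.0, 7.0).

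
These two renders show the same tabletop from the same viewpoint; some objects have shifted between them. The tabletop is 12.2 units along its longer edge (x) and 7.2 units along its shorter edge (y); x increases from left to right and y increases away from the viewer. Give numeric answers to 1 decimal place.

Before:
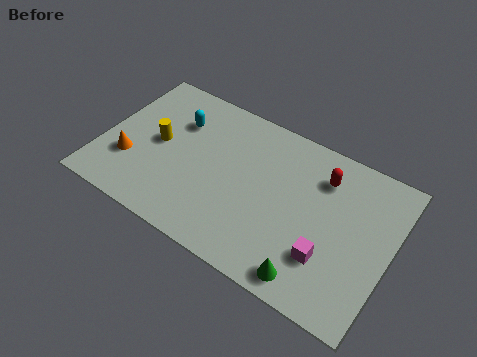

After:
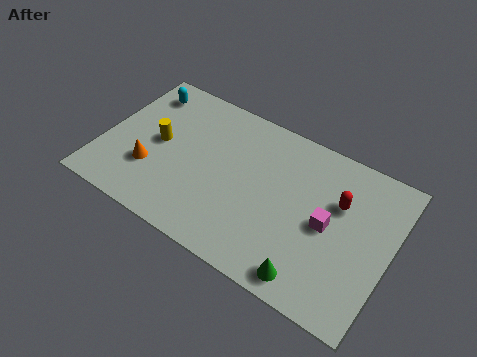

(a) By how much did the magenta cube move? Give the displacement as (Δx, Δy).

(-0.2, 1.4)

The magenta cube started near (9.8, 2.1) and ended near (9.6, 3.5).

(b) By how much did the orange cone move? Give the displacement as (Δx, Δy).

(0.9, 0.0)

From the two frames, the orange cone sits at roughly (1.3, 2.3) before and (2.2, 2.3) after.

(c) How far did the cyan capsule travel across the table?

1.9

The cyan capsule moved from about (2.9, 5.1) to (1.2, 5.9), a distance of √(1.7² + 0.8²) ≈ 1.9.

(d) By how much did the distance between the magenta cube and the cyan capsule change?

+1.2

The distance was about 7.5 in the first image and 8.7 in the second, so they moved 1.2 units further apart.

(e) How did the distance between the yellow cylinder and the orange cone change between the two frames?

-0.3

Before: roughly 1.7 units apart; after: 1.4. That's 0.3 units closer together.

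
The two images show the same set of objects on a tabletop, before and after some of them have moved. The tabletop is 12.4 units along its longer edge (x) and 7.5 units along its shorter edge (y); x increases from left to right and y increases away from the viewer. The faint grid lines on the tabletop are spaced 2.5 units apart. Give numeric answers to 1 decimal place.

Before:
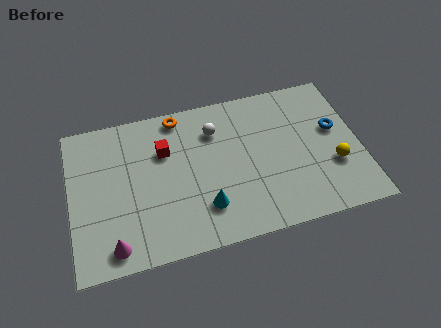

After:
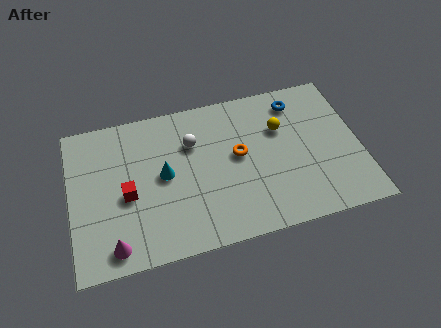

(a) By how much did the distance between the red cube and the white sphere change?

+1.2

They were about 2.3 units apart before and 3.5 after — 1.2 units further apart.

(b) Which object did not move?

the magenta cone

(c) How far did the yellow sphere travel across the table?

3.2

From (11.2, 2.6) to (9.1, 5.0), the yellow sphere covered √(2.1² + 2.4²) ≈ 3.2 units.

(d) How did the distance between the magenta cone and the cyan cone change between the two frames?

-0.3

They were about 4.0 units apart before and 3.7 after — 0.3 units closer together.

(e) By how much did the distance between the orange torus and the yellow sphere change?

-5.5

They were about 7.6 units apart before and 2.1 after — 5.5 units closer together.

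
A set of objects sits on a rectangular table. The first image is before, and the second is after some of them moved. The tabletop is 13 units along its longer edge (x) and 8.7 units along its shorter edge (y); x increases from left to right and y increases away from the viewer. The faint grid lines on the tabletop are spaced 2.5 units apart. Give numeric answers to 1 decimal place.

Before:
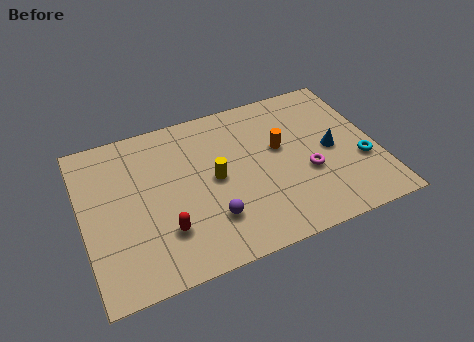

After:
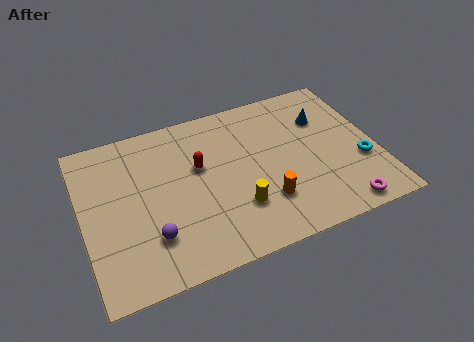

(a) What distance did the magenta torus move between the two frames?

2.7

The magenta torus moved from about (9.8, 3.3) to (11.0, 0.9), a distance of √(1.2² + 2.4²) ≈ 2.7.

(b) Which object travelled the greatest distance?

the red capsule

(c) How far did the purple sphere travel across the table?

2.6

From (5.4, 2.3) to (2.8, 2.3), the purple sphere covered √(2.6² + 0.0²) ≈ 2.6 units.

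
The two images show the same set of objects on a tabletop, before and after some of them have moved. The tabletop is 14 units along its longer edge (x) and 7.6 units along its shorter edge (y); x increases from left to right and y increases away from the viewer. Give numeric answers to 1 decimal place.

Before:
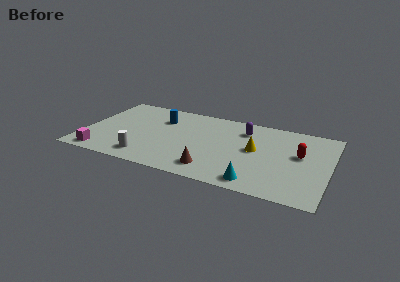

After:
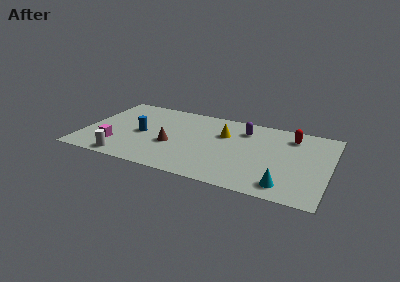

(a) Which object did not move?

the purple capsule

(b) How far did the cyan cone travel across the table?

1.6

The cyan cone was near (10.1, 1.0) before and (11.7, 1.2) after, so it travelled √(1.6² + 0.2²) ≈ 1.6 units.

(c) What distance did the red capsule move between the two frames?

1.8

The red capsule was near (12.3, 4.4) before and (11.7, 6.1) after, so it travelled √(0.6² + 1.7²) ≈ 1.8 units.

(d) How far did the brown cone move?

3.0

From (7.6, 1.4) to (5.1, 3.0), the brown cone covered √(2.5² + 1.6²) ≈ 3.0 units.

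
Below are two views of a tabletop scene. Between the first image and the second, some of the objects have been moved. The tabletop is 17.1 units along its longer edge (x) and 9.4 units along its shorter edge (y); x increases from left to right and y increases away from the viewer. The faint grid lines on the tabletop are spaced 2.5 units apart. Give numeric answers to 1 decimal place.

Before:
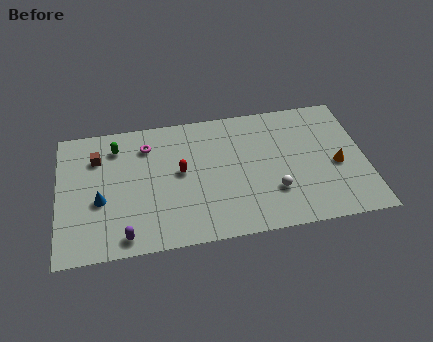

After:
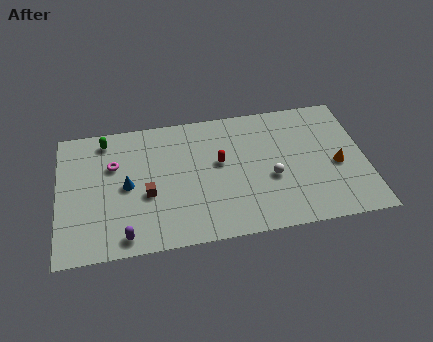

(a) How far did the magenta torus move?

2.2

The magenta torus was near (5.0, 7.3) before and (3.1, 6.2) after, so it travelled √(1.9² + 1.1²) ≈ 2.2 units.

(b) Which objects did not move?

the purple capsule and the orange cone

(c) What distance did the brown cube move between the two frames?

4.1

From (2.2, 6.9) to (4.9, 3.8), the brown cube covered √(2.7² + 3.1²) ≈ 4.1 units.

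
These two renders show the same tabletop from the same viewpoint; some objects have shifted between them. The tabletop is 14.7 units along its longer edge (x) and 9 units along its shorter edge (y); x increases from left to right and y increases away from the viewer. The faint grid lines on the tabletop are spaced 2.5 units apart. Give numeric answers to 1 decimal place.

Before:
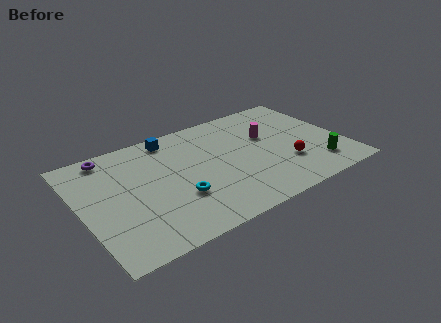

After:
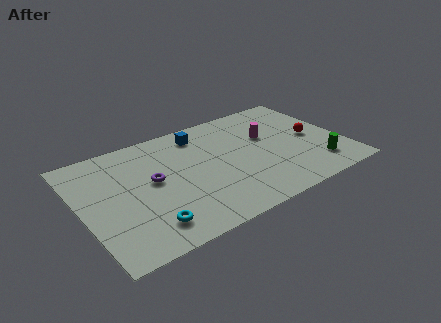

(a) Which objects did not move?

the magenta cylinder and the green cylinder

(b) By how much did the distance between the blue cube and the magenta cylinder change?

-1.6

The distance was about 5.7 in the first image and 4.1 in the second, so they moved 1.6 units closer together.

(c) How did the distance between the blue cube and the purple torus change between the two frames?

+0.5

The distance was about 3.5 in the first image and 4.0 in the second, so they moved 0.5 units further apart.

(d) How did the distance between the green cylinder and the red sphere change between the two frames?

+0.7

They were about 1.8 units apart before and 2.5 after — 0.7 units further apart.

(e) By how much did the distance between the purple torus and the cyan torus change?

-2.6

The distance was about 5.9 in the first image and 3.3 in the second, so they moved 2.6 units closer together.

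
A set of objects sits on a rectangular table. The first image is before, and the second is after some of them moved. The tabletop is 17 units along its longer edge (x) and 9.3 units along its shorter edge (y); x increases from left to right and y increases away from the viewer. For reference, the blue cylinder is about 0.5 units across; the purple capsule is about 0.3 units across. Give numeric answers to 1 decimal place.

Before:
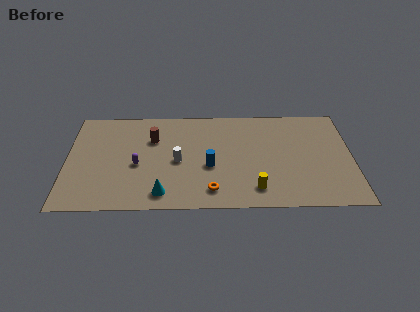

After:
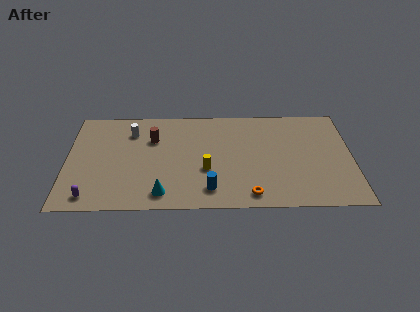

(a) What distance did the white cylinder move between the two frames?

4.0

The white cylinder moved from about (6.6, 4.3) to (3.8, 7.1), a distance of √(2.8² + 2.8²) ≈ 4.0.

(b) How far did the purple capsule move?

3.9

The purple capsule was near (4.2, 4.0) before and (1.5, 1.2) after, so it travelled √(2.7² + 2.8²) ≈ 3.9 units.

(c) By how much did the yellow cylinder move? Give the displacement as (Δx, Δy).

(-2.9, 1.8)

The yellow cylinder started near (11.2, 1.7) and ended near (8.3, 3.5).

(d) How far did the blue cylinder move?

2.1

The blue cylinder moved from about (8.5, 3.8) to (8.5, 1.7), a distance of √(0.0² + 2.1²) ≈ 2.1.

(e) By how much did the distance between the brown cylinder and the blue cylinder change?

+1.5

They were about 4.3 units apart before and 5.8 after — 1.5 units further apart.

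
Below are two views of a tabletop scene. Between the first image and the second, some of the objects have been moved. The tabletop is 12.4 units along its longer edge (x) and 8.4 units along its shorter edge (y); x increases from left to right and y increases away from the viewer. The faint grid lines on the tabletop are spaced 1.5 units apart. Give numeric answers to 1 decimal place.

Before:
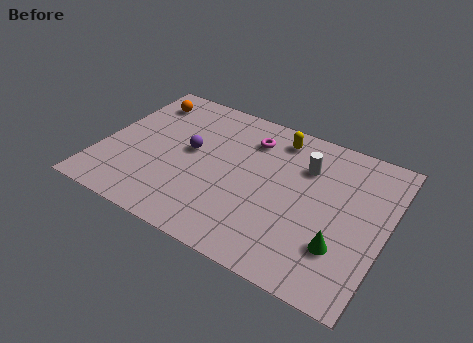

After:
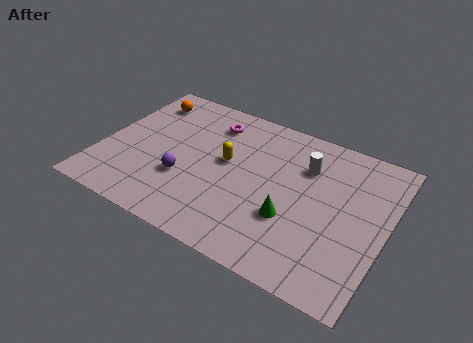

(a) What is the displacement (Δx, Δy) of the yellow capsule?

(-1.9, -2.4)

From the two frames, the yellow capsule sits at roughly (7.3, 7.1) before and (5.4, 4.7) after.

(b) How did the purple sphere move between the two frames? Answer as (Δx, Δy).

(0.0, -1.7)

The purple sphere was at about (3.8, 4.6) and moved to about (3.8, 2.9).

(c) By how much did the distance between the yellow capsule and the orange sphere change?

-1.4

They were about 6.0 units apart before and 4.6 after — 1.4 units closer together.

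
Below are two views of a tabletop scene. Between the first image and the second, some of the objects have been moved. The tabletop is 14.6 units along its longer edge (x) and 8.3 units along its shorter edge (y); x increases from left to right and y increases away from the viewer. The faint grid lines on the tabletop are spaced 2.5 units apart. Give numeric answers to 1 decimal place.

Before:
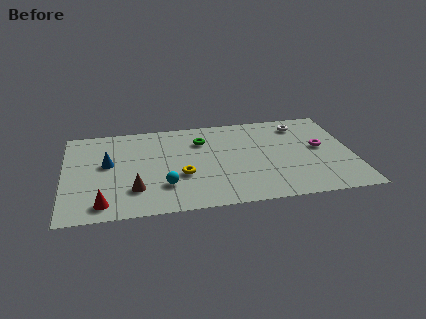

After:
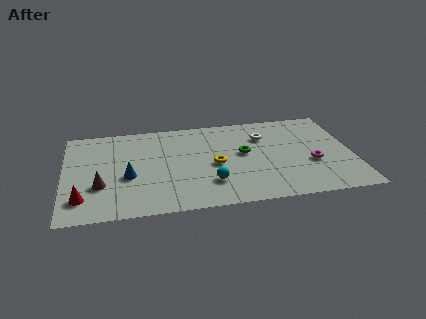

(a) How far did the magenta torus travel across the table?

1.4

The magenta torus was near (13.0, 4.5) before and (12.5, 3.2) after, so it travelled √(0.5² + 1.3²) ≈ 1.4 units.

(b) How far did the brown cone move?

1.8

From (3.5, 2.2) to (1.8, 2.8), the brown cone covered √(1.7² + 0.6²) ≈ 1.8 units.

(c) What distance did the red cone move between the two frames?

1.2

The red cone moved from about (1.9, 1.2) to (0.9, 1.8), a distance of √(1.0² + 0.6²) ≈ 1.2.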